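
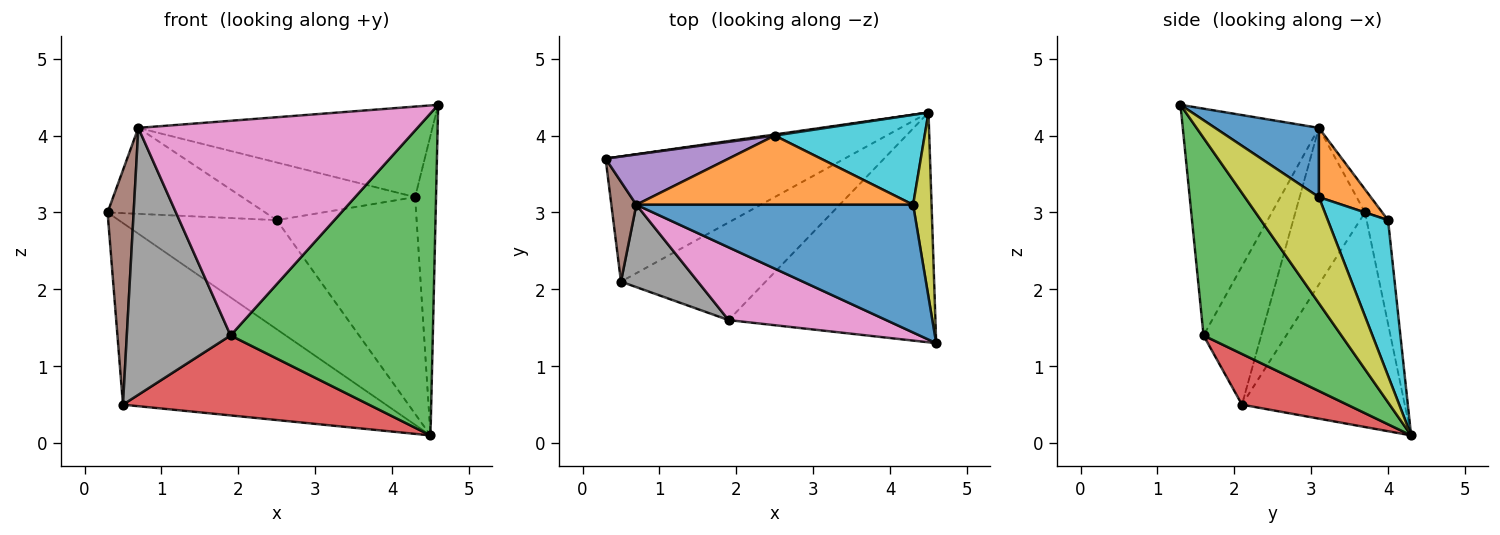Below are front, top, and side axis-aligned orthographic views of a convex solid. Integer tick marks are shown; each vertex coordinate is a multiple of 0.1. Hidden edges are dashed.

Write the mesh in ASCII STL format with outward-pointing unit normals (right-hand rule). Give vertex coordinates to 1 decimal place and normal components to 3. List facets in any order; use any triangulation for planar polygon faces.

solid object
 facet normal -0.454 0.734 -0.506
  outer loop
   vertex 0.5 2.1 0.5
   vertex 0.3 3.7 3.0
   vertex 4.5 4.3 0.1
  endloop
 endfacet
 facet normal -0.135 0.991 0.010
  outer loop
   vertex 2.5 4.0 2.9
   vertex 4.5 4.3 0.1
   vertex 0.3 3.7 3.0
  endloop
 endfacet
 facet normal 0.485 -0.712 -0.508
  outer loop
   vertex 1.9 1.6 1.4
   vertex 4.5 4.3 0.1
   vertex 4.6 1.3 4.4
  endloop
 endfacet
 facet normal 0.262 -0.611 -0.747
  outer loop
   vertex 1.9 1.6 1.4
   vertex 0.5 2.1 0.5
   vertex 4.5 4.3 0.1
  endloop
 endfacet
 facet normal -0.094 0.859 0.503
  outer loop
   vertex 0.7 3.1 4.1
   vertex 2.5 4.0 2.9
   vertex 0.3 3.7 3.0
  endloop
 endfacet
 facet normal -0.926 -0.347 0.148
  outer loop
   vertex 0.7 3.1 4.1
   vertex 0.3 3.7 3.0
   vertex 0.5 2.1 0.5
  endloop
 endfacet
 facet normal -0.419 -0.860 0.291
  outer loop
   vertex 0.7 3.1 4.1
   vertex 1.9 1.6 1.4
   vertex 4.6 1.3 4.4
  endloop
 endfacet
 facet normal -0.469 -0.844 0.260
  outer loop
   vertex 0.7 3.1 4.1
   vertex 0.5 2.1 0.5
   vertex 1.9 1.6 1.4
  endloop
 endfacet
 facet normal 0.949 0.268 0.165
  outer loop
   vertex 4.3 3.1 3.2
   vertex 4.6 1.3 4.4
   vertex 4.5 4.3 0.1
  endloop
 endfacet
 facet normal 0.370 0.858 0.356
  outer loop
   vertex 4.3 3.1 3.2
   vertex 4.5 4.3 0.1
   vertex 2.5 4.0 2.9
  endloop
 endfacet
 facet normal 0.200 0.566 0.800
  outer loop
   vertex 4.3 3.1 3.2
   vertex 0.7 3.1 4.1
   vertex 4.6 1.3 4.4
  endloop
 endfacet
 facet normal 0.189 0.629 0.754
  outer loop
   vertex 4.3 3.1 3.2
   vertex 2.5 4.0 2.9
   vertex 0.7 3.1 4.1
  endloop
 endfacet
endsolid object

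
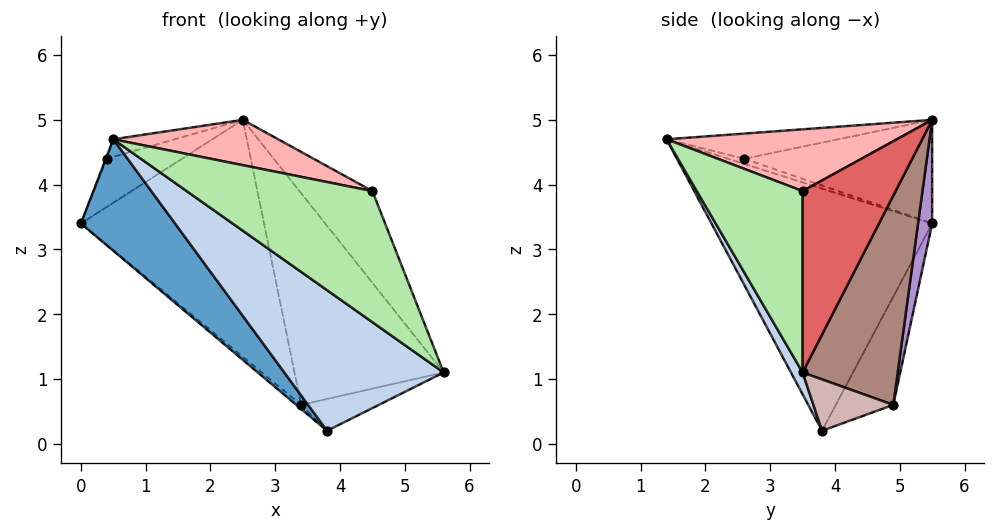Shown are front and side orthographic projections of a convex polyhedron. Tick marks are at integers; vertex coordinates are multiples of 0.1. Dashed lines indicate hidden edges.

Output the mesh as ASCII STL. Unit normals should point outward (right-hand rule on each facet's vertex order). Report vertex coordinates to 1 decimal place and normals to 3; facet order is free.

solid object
 facet normal -0.689 -0.294 -0.662
  outer loop
   vertex 3.8 3.8 0.2
   vertex 0.5 1.4 4.7
   vertex 0.0 5.5 3.4
  endloop
 endfacet
 facet normal 0.066 -0.900 -0.432
  outer loop
   vertex 3.8 3.8 0.2
   vertex 5.6 3.5 1.1
   vertex 0.5 1.4 4.7
  endloop
 endfacet
 facet normal -0.865 0.052 0.498
  outer loop
   vertex 0.4 2.6 4.4
   vertex 0.0 5.5 3.4
   vertex 0.5 1.4 4.7
  endloop
 endfacet
 facet normal -0.527 0.211 0.823
  outer loop
   vertex 0.4 2.6 4.4
   vertex 2.5 5.5 5.0
   vertex 0.0 5.5 3.4
  endloop
 endfacet
 facet normal -0.485 0.174 0.857
  outer loop
   vertex 0.4 2.6 4.4
   vertex 0.5 1.4 4.7
   vertex 2.5 5.5 5.0
  endloop
 endfacet
 facet normal 0.486 -0.853 0.191
  outer loop
   vertex 4.5 3.5 3.9
   vertex 0.5 1.4 4.7
   vertex 5.6 3.5 1.1
  endloop
 endfacet
 facet normal 0.752 0.589 0.295
  outer loop
   vertex 4.5 3.5 3.9
   vertex 5.6 3.5 1.1
   vertex 2.5 5.5 5.0
  endloop
 endfacet
 facet normal 0.298 -0.214 0.930
  outer loop
   vertex 4.5 3.5 3.9
   vertex 2.5 5.5 5.0
   vertex 0.5 1.4 4.7
  endloop
 endfacet
 facet normal 0.076 0.990 -0.119
  outer loop
   vertex 3.4 4.9 0.6
   vertex 0.0 5.5 3.4
   vertex 2.5 5.5 5.0
  endloop
 endfacet
 facet normal -0.629 0.053 -0.775
  outer loop
   vertex 3.4 4.9 0.6
   vertex 3.8 3.8 0.2
   vertex 0.0 5.5 3.4
  endloop
 endfacet
 facet normal 0.538 0.843 -0.005
  outer loop
   vertex 3.4 4.9 0.6
   vertex 2.5 5.5 5.0
   vertex 5.6 3.5 1.1
  endloop
 endfacet
 facet normal 0.459 0.446 -0.768
  outer loop
   vertex 3.4 4.9 0.6
   vertex 5.6 3.5 1.1
   vertex 3.8 3.8 0.2
  endloop
 endfacet
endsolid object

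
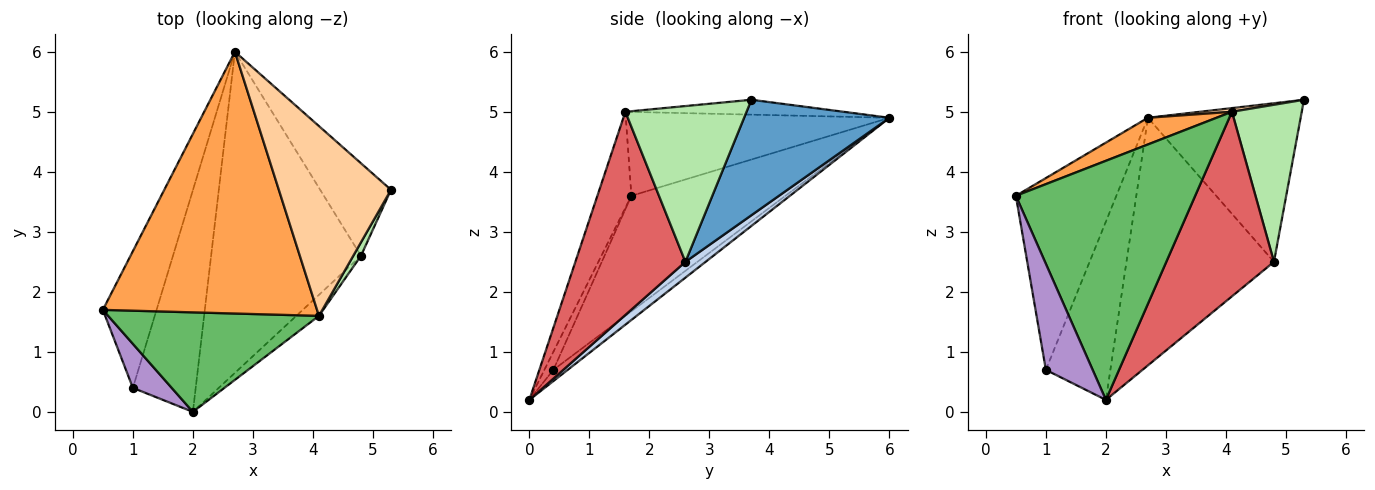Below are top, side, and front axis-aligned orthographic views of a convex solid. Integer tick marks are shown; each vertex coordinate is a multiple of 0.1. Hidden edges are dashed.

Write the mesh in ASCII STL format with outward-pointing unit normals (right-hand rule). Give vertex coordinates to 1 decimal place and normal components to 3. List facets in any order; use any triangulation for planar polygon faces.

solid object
 facet normal 0.635 0.667 -0.389
  outer loop
   vertex 4.8 2.6 2.5
   vertex 2.7 6.0 4.9
   vertex 5.3 3.7 5.2
  endloop
 endfacet
 facet normal 0.083 0.608 -0.789
  outer loop
   vertex 4.8 2.6 2.5
   vertex 2.0 0.0 0.2
   vertex 2.7 6.0 4.9
  endloop
 endfacet
 facet normal -0.363 -0.094 0.927
  outer loop
   vertex 4.1 1.6 5.0
   vertex 2.7 6.0 4.9
   vertex 0.5 1.7 3.6
  endloop
 endfacet
 facet normal -0.131 -0.019 0.991
  outer loop
   vertex 4.1 1.6 5.0
   vertex 5.3 3.7 5.2
   vertex 2.7 6.0 4.9
  endloop
 endfacet
 facet normal -0.172 -0.909 0.379
  outer loop
   vertex 4.1 1.6 5.0
   vertex 0.5 1.7 3.6
   vertex 2.0 0.0 0.2
  endloop
 endfacet
 facet normal 0.866 -0.499 0.043
  outer loop
   vertex 4.1 1.6 5.0
   vertex 4.8 2.6 2.5
   vertex 5.3 3.7 5.2
  endloop
 endfacet
 facet normal 0.713 -0.697 -0.079
  outer loop
   vertex 4.1 1.6 5.0
   vertex 2.0 0.0 0.2
   vertex 4.8 2.6 2.5
  endloop
 endfacet
 facet normal -0.781 0.509 -0.363
  outer loop
   vertex 1.0 0.4 0.7
   vertex 0.5 1.7 3.6
   vertex 2.7 6.0 4.9
  endloop
 endfacet
 facet normal -0.175 -0.909 0.377
  outer loop
   vertex 1.0 0.4 0.7
   vertex 2.0 0.0 0.2
   vertex 0.5 1.7 3.6
  endloop
 endfacet
 facet normal -0.138 0.621 -0.772
  outer loop
   vertex 1.0 0.4 0.7
   vertex 2.7 6.0 4.9
   vertex 2.0 0.0 0.2
  endloop
 endfacet
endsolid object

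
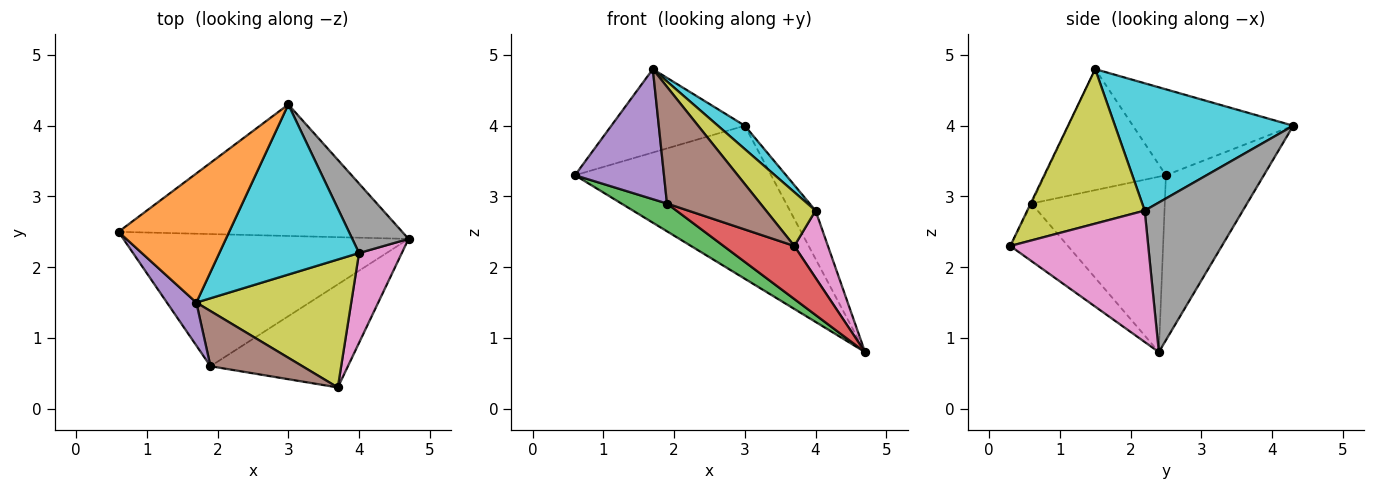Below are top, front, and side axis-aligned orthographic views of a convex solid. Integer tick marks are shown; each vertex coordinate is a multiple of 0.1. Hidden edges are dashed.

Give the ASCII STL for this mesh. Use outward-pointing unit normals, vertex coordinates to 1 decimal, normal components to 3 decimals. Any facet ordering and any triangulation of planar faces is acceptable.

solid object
 facet normal -0.354 0.709 -0.609
  outer loop
   vertex 3.0 4.3 4.0
   vertex 4.7 2.4 0.8
   vertex 0.6 2.5 3.3
  endloop
 endfacet
 facet normal -0.546 0.455 0.704
  outer loop
   vertex 1.7 1.5 4.8
   vertex 3.0 4.3 4.0
   vertex 0.6 2.5 3.3
  endloop
 endfacet
 facet normal -0.516 -0.176 -0.839
  outer loop
   vertex 1.9 0.6 2.9
   vertex 0.6 2.5 3.3
   vertex 4.7 2.4 0.8
  endloop
 endfacet
 facet normal -0.349 -0.429 -0.833
  outer loop
   vertex 1.9 0.6 2.9
   vertex 4.7 2.4 0.8
   vertex 3.7 0.3 2.3
  endloop
 endfacet
 facet normal -0.791 -0.581 0.192
  outer loop
   vertex 1.9 0.6 2.9
   vertex 1.7 1.5 4.8
   vertex 0.6 2.5 3.3
  endloop
 endfacet
 facet normal -0.008 -0.904 0.427
  outer loop
   vertex 1.9 0.6 2.9
   vertex 3.7 0.3 2.3
   vertex 1.7 1.5 4.8
  endloop
 endfacet
 facet normal 0.926 -0.226 0.302
  outer loop
   vertex 4.0 2.2 2.8
   vertex 3.7 0.3 2.3
   vertex 4.7 2.4 0.8
  endloop
 endfacet
 facet normal 0.909 0.238 0.342
  outer loop
   vertex 4.0 2.2 2.8
   vertex 4.7 2.4 0.8
   vertex 3.0 4.3 4.0
  endloop
 endfacet
 facet normal 0.677 -0.285 0.679
  outer loop
   vertex 4.0 2.2 2.8
   vertex 1.7 1.5 4.8
   vertex 3.7 0.3 2.3
  endloop
 endfacet
 facet normal 0.670 -0.101 0.735
  outer loop
   vertex 4.0 2.2 2.8
   vertex 3.0 4.3 4.0
   vertex 1.7 1.5 4.8
  endloop
 endfacet
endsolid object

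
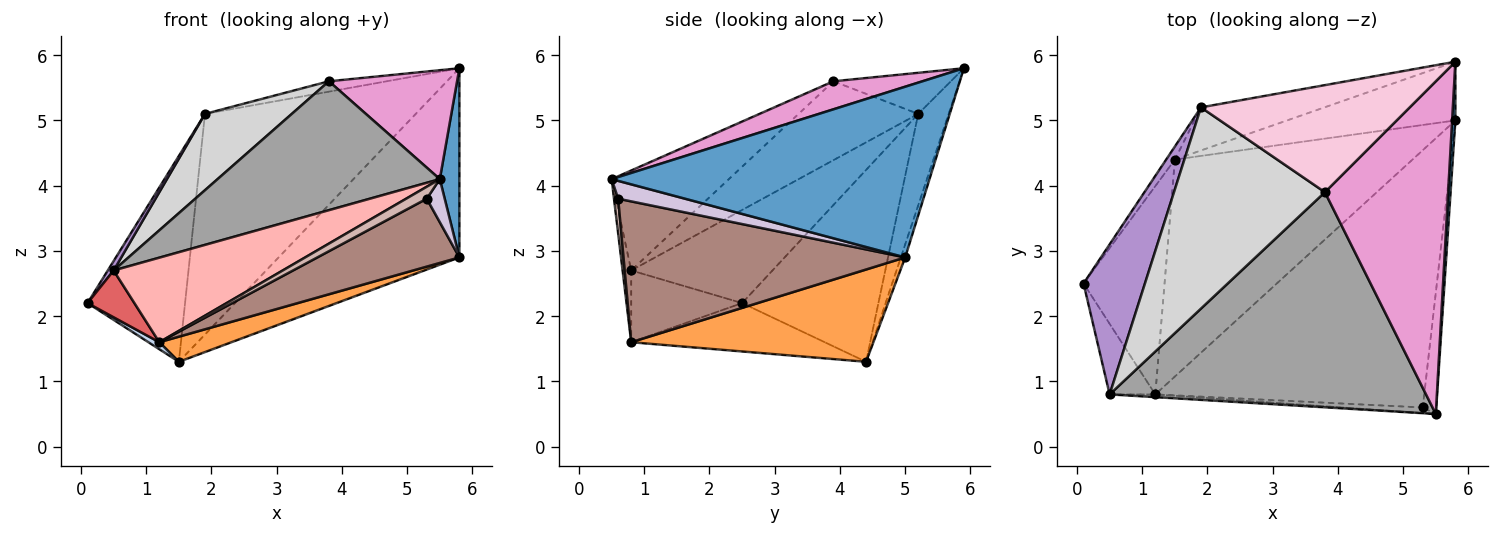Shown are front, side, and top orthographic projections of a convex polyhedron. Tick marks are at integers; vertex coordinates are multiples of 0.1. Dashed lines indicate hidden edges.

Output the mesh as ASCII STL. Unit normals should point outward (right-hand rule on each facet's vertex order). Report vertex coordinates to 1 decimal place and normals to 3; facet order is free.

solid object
 facet normal 0.998 -0.061 0.019
  outer loop
   vertex 5.8 5.9 5.8
   vertex 5.5 0.5 4.1
   vertex 5.8 5.0 2.9
  endloop
 endfacet
 facet normal -0.513 -0.029 -0.858
  outer loop
   vertex 1.5 4.4 1.3
   vertex 1.2 0.8 1.6
   vertex 0.1 2.5 2.2
  endloop
 endfacet
 facet normal 0.360 -0.107 -0.927
  outer loop
   vertex 1.5 4.4 1.3
   vertex 5.8 5.0 2.9
   vertex 1.2 0.8 1.6
  endloop
 endfacet
 facet normal -0.813 0.581 -0.037
  outer loop
   vertex 1.5 4.4 1.3
   vertex 0.1 2.5 2.2
   vertex 1.9 5.2 5.1
  endloop
 endfacet
 facet normal -0.023 0.955 -0.296
  outer loop
   vertex 1.5 4.4 1.3
   vertex 5.8 5.9 5.8
   vertex 5.8 5.0 2.9
  endloop
 endfacet
 facet normal -0.140 0.972 -0.190
  outer loop
   vertex 1.5 4.4 1.3
   vertex 1.9 5.2 5.1
   vertex 5.8 5.9 5.8
  endloop
 endfacet
 facet normal -0.795 -0.336 -0.506
  outer loop
   vertex 0.5 0.8 2.7
   vertex 0.1 2.5 2.2
   vertex 1.2 0.8 1.6
  endloop
 endfacet
 facet normal -0.051 -0.998 -0.032
  outer loop
   vertex 0.5 0.8 2.7
   vertex 1.2 0.8 1.6
   vertex 5.5 0.5 4.1
  endloop
 endfacet
 facet normal -0.834 -0.035 0.550
  outer loop
   vertex 0.5 0.8 2.7
   vertex 1.9 5.2 5.1
   vertex 0.1 2.5 2.2
  endloop
 endfacet
 facet normal 0.780 -0.209 -0.590
  outer loop
   vertex 5.3 0.6 3.8
   vertex 5.8 5.0 2.9
   vertex 5.5 0.5 4.1
  endloop
 endfacet
 facet normal 0.452 -0.228 -0.863
  outer loop
   vertex 5.3 0.6 3.8
   vertex 1.2 0.8 1.6
   vertex 5.8 5.0 2.9
  endloop
 endfacet
 facet normal 0.180 -0.891 -0.417
  outer loop
   vertex 5.3 0.6 3.8
   vertex 5.5 0.5 4.1
   vertex 1.2 0.8 1.6
  endloop
 endfacet
 facet normal 0.211 -0.304 0.929
  outer loop
   vertex 3.8 3.9 5.6
   vertex 5.5 0.5 4.1
   vertex 5.8 5.9 5.8
  endloop
 endfacet
 facet normal -0.192 0.095 0.977
  outer loop
   vertex 3.8 3.9 5.6
   vertex 5.8 5.9 5.8
   vertex 1.9 5.2 5.1
  endloop
 endfacet
 facet normal -0.262 -0.496 0.828
  outer loop
   vertex 3.8 3.9 5.6
   vertex 0.5 0.8 2.7
   vertex 5.5 0.5 4.1
  endloop
 endfacet
 facet normal -0.439 -0.319 0.840
  outer loop
   vertex 3.8 3.9 5.6
   vertex 1.9 5.2 5.1
   vertex 0.5 0.8 2.7
  endloop
 endfacet
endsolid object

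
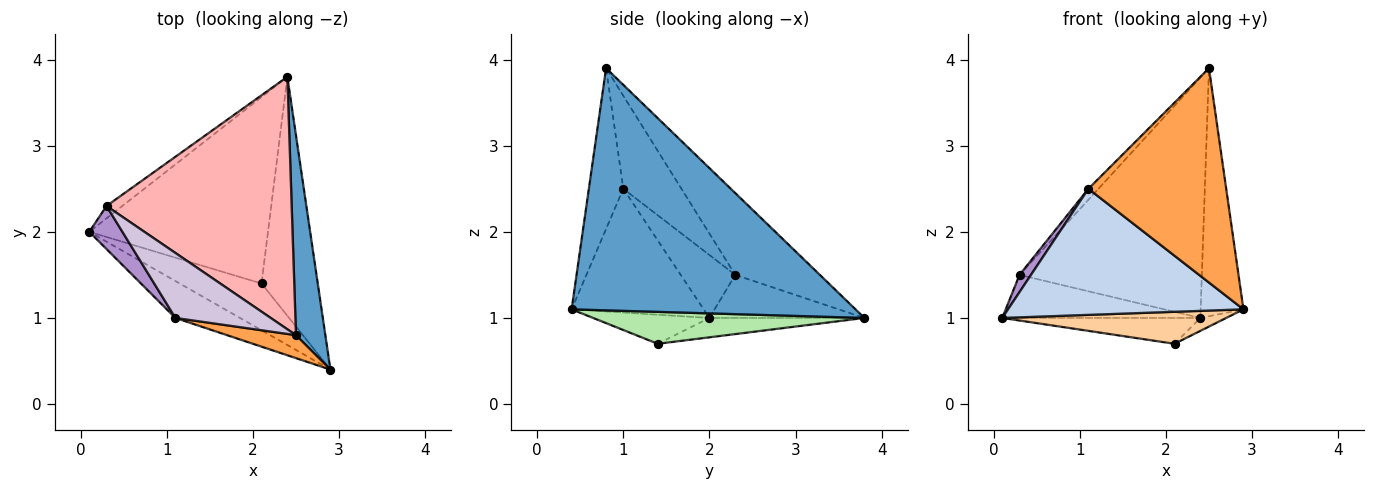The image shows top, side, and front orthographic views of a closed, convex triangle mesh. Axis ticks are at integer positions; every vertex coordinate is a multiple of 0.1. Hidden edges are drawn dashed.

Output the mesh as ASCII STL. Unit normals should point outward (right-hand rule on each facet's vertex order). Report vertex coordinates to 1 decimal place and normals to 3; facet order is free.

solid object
 facet normal 0.982 0.148 0.119
  outer loop
   vertex 2.5 0.8 3.9
   vertex 2.9 0.4 1.1
   vertex 2.4 3.8 1.0
  endloop
 endfacet
 facet normal -0.474 -0.845 -0.247
  outer loop
   vertex 1.1 1.0 2.5
   vertex 0.1 2.0 1.0
   vertex 2.9 0.4 1.1
  endloop
 endfacet
 facet normal -0.241 -0.965 0.103
  outer loop
   vertex 1.1 1.0 2.5
   vertex 2.9 0.4 1.1
   vertex 2.5 0.8 3.9
  endloop
 endfacet
 facet normal -0.281 -0.542 -0.792
  outer loop
   vertex 2.1 1.4 0.7
   vertex 2.9 0.4 1.1
   vertex 0.1 2.0 1.0
  endloop
 endfacet
 facet normal -0.107 0.136 -0.985
  outer loop
   vertex 2.1 1.4 0.7
   vertex 0.1 2.0 1.0
   vertex 2.4 3.8 1.0
  endloop
 endfacet
 facet normal 0.493 0.047 -0.869
  outer loop
   vertex 2.1 1.4 0.7
   vertex 2.4 3.8 1.0
   vertex 2.9 0.4 1.1
  endloop
 endfacet
 facet normal -0.601 0.768 -0.220
  outer loop
   vertex 0.3 2.3 1.5
   vertex 2.4 3.8 1.0
   vertex 0.1 2.0 1.0
  endloop
 endfacet
 facet normal -0.305 0.657 0.690
  outer loop
   vertex 0.3 2.3 1.5
   vertex 2.5 0.8 3.9
   vertex 2.4 3.8 1.0
  endloop
 endfacet
 facet normal -0.870 -0.183 0.458
  outer loop
   vertex 0.3 2.3 1.5
   vertex 0.1 2.0 1.0
   vertex 1.1 1.0 2.5
  endloop
 endfacet
 facet normal -0.693 0.120 0.711
  outer loop
   vertex 0.3 2.3 1.5
   vertex 1.1 1.0 2.5
   vertex 2.5 0.8 3.9
  endloop
 endfacet
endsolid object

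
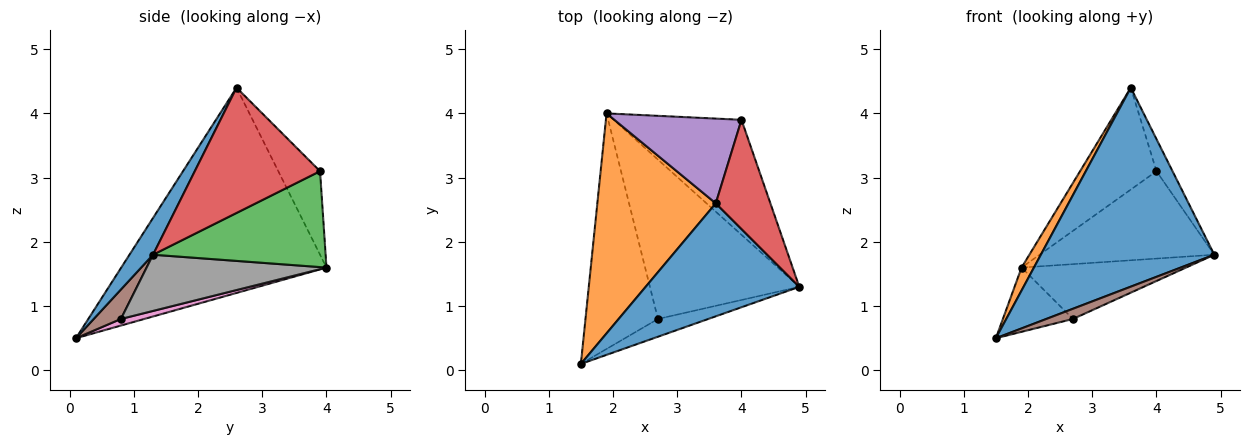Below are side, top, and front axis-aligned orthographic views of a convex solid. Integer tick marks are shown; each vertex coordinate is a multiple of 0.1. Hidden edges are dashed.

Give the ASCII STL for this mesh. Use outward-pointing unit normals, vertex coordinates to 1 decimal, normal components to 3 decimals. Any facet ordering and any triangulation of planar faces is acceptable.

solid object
 facet normal 0.117 -0.864 0.490
  outer loop
   vertex 3.6 2.6 4.4
   vertex 1.5 0.1 0.5
   vertex 4.9 1.3 1.8
  endloop
 endfacet
 facet normal -0.865 -0.052 0.499
  outer loop
   vertex 3.6 2.6 4.4
   vertex 1.9 4.0 1.6
   vertex 1.5 0.1 0.5
  endloop
 endfacet
 facet normal 0.513 0.519 -0.684
  outer loop
   vertex 4.0 3.9 3.1
   vertex 4.9 1.3 1.8
   vertex 1.9 4.0 1.6
  endloop
 endfacet
 facet normal 0.910 0.117 0.397
  outer loop
   vertex 4.0 3.9 3.1
   vertex 3.6 2.6 4.4
   vertex 4.9 1.3 1.8
  endloop
 endfacet
 facet normal -0.387 0.709 0.590
  outer loop
   vertex 4.0 3.9 3.1
   vertex 1.9 4.0 1.6
   vertex 3.6 2.6 4.4
  endloop
 endfacet
 facet normal 0.452 -0.444 -0.773
  outer loop
   vertex 2.7 0.8 0.8
   vertex 4.9 1.3 1.8
   vertex 1.5 0.1 0.5
  endloop
 endfacet
 facet normal 0.087 0.262 -0.961
  outer loop
   vertex 2.7 0.8 0.8
   vertex 1.5 0.1 0.5
   vertex 1.9 4.0 1.6
  endloop
 endfacet
 facet normal 0.335 0.307 -0.891
  outer loop
   vertex 2.7 0.8 0.8
   vertex 1.9 4.0 1.6
   vertex 4.9 1.3 1.8
  endloop
 endfacet
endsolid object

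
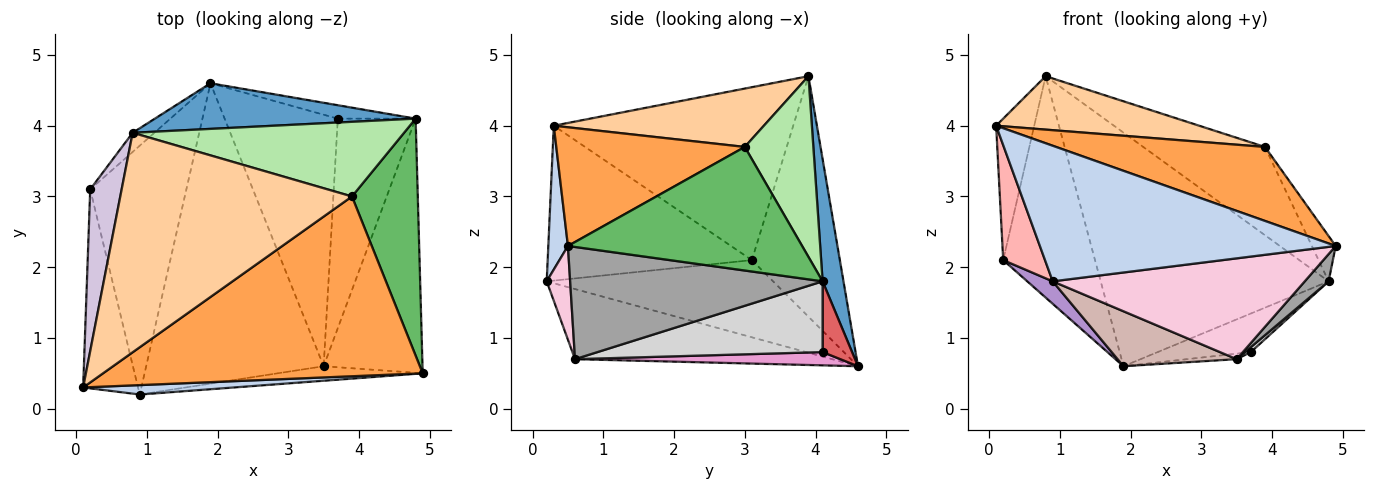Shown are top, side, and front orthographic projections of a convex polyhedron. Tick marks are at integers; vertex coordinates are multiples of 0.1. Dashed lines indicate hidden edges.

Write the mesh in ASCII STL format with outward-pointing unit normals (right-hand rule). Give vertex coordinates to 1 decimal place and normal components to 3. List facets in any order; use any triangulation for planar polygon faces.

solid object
 facet normal 0.090 0.978 0.191
  outer loop
   vertex 4.8 4.1 1.8
   vertex 1.9 4.6 0.6
   vertex 0.8 3.9 4.7
  endloop
 endfacet
 facet normal 0.066 -0.995 0.069
  outer loop
   vertex 0.9 0.2 1.8
   vertex 4.9 0.5 2.3
   vertex 0.1 0.3 4.0
  endloop
 endfacet
 facet normal 0.325 -0.360 0.875
  outer loop
   vertex 3.9 3.0 3.7
   vertex 0.1 0.3 4.0
   vertex 4.9 0.5 2.3
  endloop
 endfacet
 facet normal 0.238 -0.230 0.944
  outer loop
   vertex 3.9 3.0 3.7
   vertex 0.8 3.9 4.7
   vertex 0.1 0.3 4.0
  endloop
 endfacet
 facet normal 0.879 0.089 0.468
  outer loop
   vertex 3.9 3.0 3.7
   vertex 4.9 0.5 2.3
   vertex 4.8 4.1 1.8
  endloop
 endfacet
 facet normal 0.395 0.701 0.593
  outer loop
   vertex 3.9 3.0 3.7
   vertex 4.8 4.1 1.8
   vertex 0.8 3.9 4.7
  endloop
 endfacet
 facet normal 0.286 0.905 -0.315
  outer loop
   vertex 3.7 4.1 0.8
   vertex 1.9 4.6 0.6
   vertex 4.8 4.1 1.8
  endloop
 endfacet
 facet normal -0.926 -0.189 -0.328
  outer loop
   vertex 0.2 3.1 2.1
   vertex 0.9 0.2 1.8
   vertex 0.1 0.3 4.0
  endloop
 endfacet
 facet normal -0.624 -0.070 -0.778
  outer loop
   vertex 0.2 3.1 2.1
   vertex 1.9 4.6 0.6
   vertex 0.9 0.2 1.8
  endloop
 endfacet
 facet normal -0.972 0.155 0.177
  outer loop
   vertex 0.2 3.1 2.1
   vertex 0.1 0.3 4.0
   vertex 0.8 3.9 4.7
  endloop
 endfacet
 facet normal -0.691 0.720 -0.062
  outer loop
   vertex 0.2 3.1 2.1
   vertex 0.8 3.9 4.7
   vertex 1.9 4.6 0.6
  endloop
 endfacet
 facet normal -0.362 -0.168 -0.917
  outer loop
   vertex 3.5 0.6 0.7
   vertex 0.9 0.2 1.8
   vertex 1.9 4.6 0.6
  endloop
 endfacet
 facet normal 0.116 0.022 -0.993
  outer loop
   vertex 3.5 0.6 0.7
   vertex 1.9 4.6 0.6
   vertex 3.7 4.1 0.8
  endloop
 endfacet
 facet normal 0.092 -0.986 -0.142
  outer loop
   vertex 3.5 0.6 0.7
   vertex 4.9 0.5 2.3
   vertex 0.9 0.2 1.8
  endloop
 endfacet
 facet normal 0.748 -0.071 -0.659
  outer loop
   vertex 3.5 0.6 0.7
   vertex 4.8 4.1 1.8
   vertex 4.9 0.5 2.3
  endloop
 endfacet
 facet normal 0.673 -0.017 -0.740
  outer loop
   vertex 3.5 0.6 0.7
   vertex 3.7 4.1 0.8
   vertex 4.8 4.1 1.8
  endloop
 endfacet
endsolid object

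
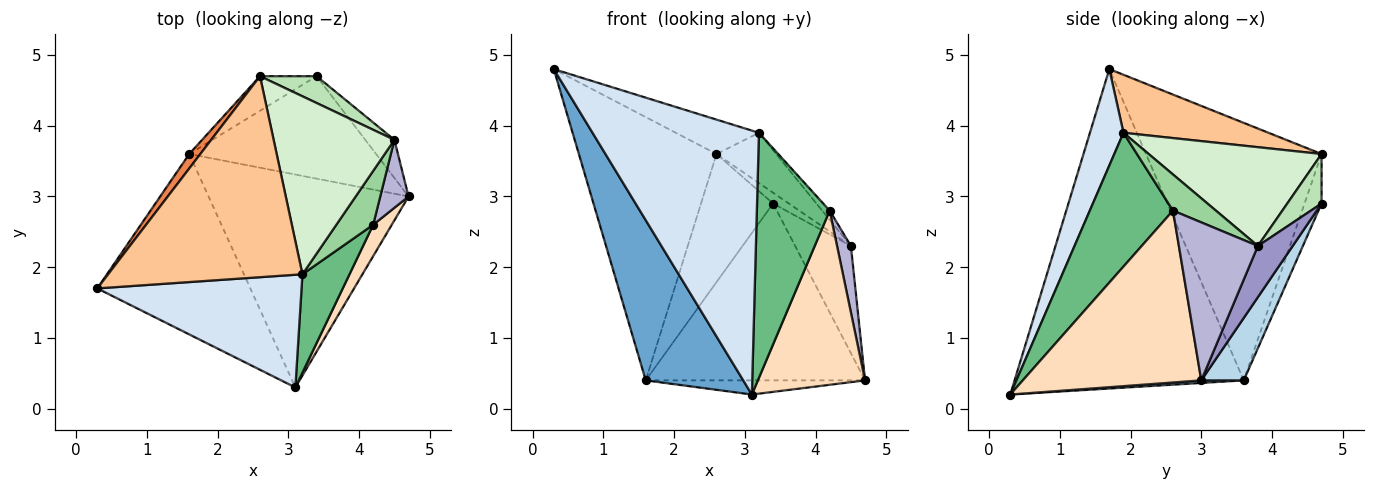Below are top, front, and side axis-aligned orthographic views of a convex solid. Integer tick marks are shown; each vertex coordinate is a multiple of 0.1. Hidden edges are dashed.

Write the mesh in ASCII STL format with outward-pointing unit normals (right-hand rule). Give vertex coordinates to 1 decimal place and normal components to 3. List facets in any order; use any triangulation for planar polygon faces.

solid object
 facet normal -0.842 -0.358 -0.403
  outer loop
   vertex 1.6 3.6 0.4
   vertex 3.1 0.3 0.2
   vertex 0.3 1.7 4.8
  endloop
 endfacet
 facet normal 0.013 0.066 -0.998
  outer loop
   vertex 1.6 3.6 0.4
   vertex 4.7 3.0 0.4
   vertex 3.1 0.3 0.2
  endloop
 endfacet
 facet normal 0.165 0.853 -0.494
  outer loop
   vertex 1.6 3.6 0.4
   vertex 3.4 4.7 2.9
   vertex 4.7 3.0 0.4
  endloop
 endfacet
 facet normal 0.182 -0.904 0.386
  outer loop
   vertex 3.2 1.9 3.9
   vertex 0.3 1.7 4.8
   vertex 3.1 0.3 0.2
  endloop
 endfacet
 facet normal -0.787 0.617 0.034
  outer loop
   vertex 2.6 4.7 3.6
   vertex 1.6 3.6 0.4
   vertex 0.3 1.7 4.8
  endloop
 endfacet
 facet normal -0.222 0.941 -0.254
  outer loop
   vertex 2.6 4.7 3.6
   vertex 3.4 4.7 2.9
   vertex 1.6 3.6 0.4
  endloop
 endfacet
 facet normal 0.282 0.162 0.946
  outer loop
   vertex 2.6 4.7 3.6
   vertex 0.3 1.7 4.8
   vertex 3.2 1.9 3.9
  endloop
 endfacet
 facet normal 0.854 -0.513 0.092
  outer loop
   vertex 4.2 2.6 2.8
   vertex 3.1 0.3 0.2
   vertex 4.7 3.0 0.4
  endloop
 endfacet
 facet normal 0.727 -0.637 0.256
  outer loop
   vertex 4.2 2.6 2.8
   vertex 3.2 1.9 3.9
   vertex 3.1 0.3 0.2
  endloop
 endfacet
 facet normal 0.695 0.122 0.709
  outer loop
   vertex 4.5 3.8 2.3
   vertex 3.2 1.9 3.9
   vertex 4.2 2.6 2.8
  endloop
 endfacet
 facet normal 0.630 0.290 0.720
  outer loop
   vertex 4.5 3.8 2.3
   vertex 3.4 4.7 2.9
   vertex 2.6 4.7 3.6
  endloop
 endfacet
 facet normal 0.619 0.214 0.756
  outer loop
   vertex 4.5 3.8 2.3
   vertex 2.6 4.7 3.6
   vertex 3.2 1.9 3.9
  endloop
 endfacet
 facet normal 0.507 0.812 -0.289
  outer loop
   vertex 4.5 3.8 2.3
   vertex 4.7 3.0 0.4
   vertex 3.4 4.7 2.9
  endloop
 endfacet
 facet normal 0.970 -0.170 0.174
  outer loop
   vertex 4.5 3.8 2.3
   vertex 4.2 2.6 2.8
   vertex 4.7 3.0 0.4
  endloop
 endfacet
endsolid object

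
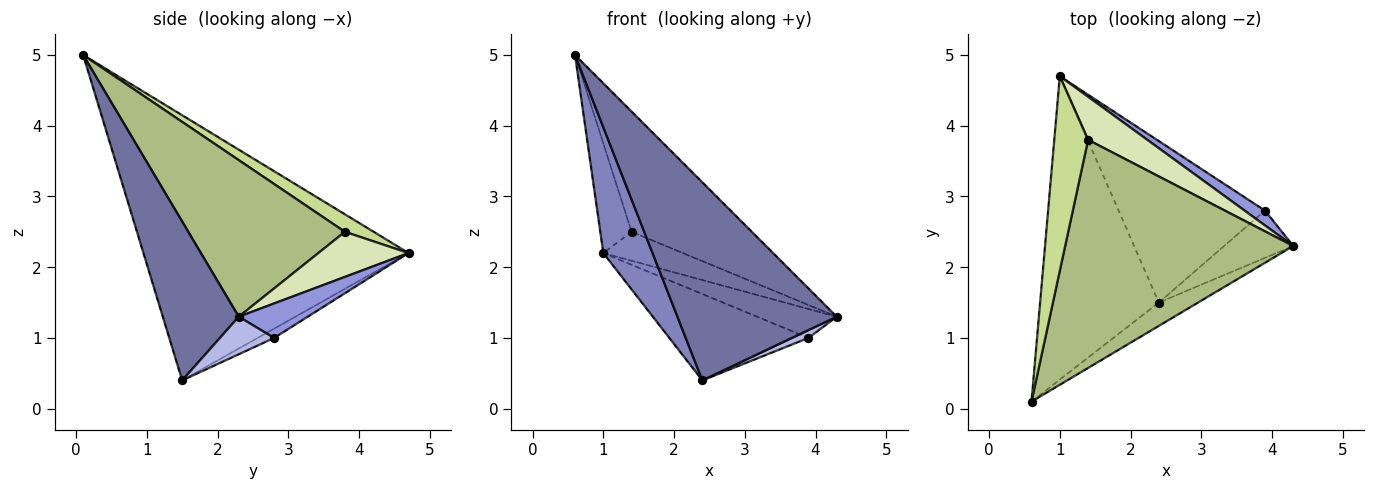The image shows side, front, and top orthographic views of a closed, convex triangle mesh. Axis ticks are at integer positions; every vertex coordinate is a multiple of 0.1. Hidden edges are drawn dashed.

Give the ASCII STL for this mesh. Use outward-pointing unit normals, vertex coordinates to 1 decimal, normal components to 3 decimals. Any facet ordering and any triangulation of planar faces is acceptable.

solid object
 facet normal 0.428 -0.898 -0.106
  outer loop
   vertex 2.4 1.5 0.4
   vertex 4.3 2.3 1.3
   vertex 0.6 0.1 5.0
  endloop
 endfacet
 facet normal -0.900 -0.167 -0.403
  outer loop
   vertex 2.4 1.5 0.4
   vertex 0.6 0.1 5.0
   vertex 1.0 4.7 2.2
  endloop
 endfacet
 facet normal 0.611 0.705 0.360
  outer loop
   vertex 3.9 2.8 1.0
   vertex 1.0 4.7 2.2
   vertex 4.3 2.3 1.3
  endloop
 endfacet
 facet normal 0.472 -0.144 -0.870
  outer loop
   vertex 3.9 2.8 1.0
   vertex 4.3 2.3 1.3
   vertex 2.4 1.5 0.4
  endloop
 endfacet
 facet normal -0.056 0.471 -0.880
  outer loop
   vertex 3.9 2.8 1.0
   vertex 2.4 1.5 0.4
   vertex 1.0 4.7 2.2
  endloop
 endfacet
 facet normal 0.519 0.399 0.756
  outer loop
   vertex 1.4 3.8 2.5
   vertex 0.6 0.1 5.0
   vertex 4.3 2.3 1.3
  endloop
 endfacet
 facet normal 0.411 0.448 0.794
  outer loop
   vertex 1.4 3.8 2.5
   vertex 1.0 4.7 2.2
   vertex 0.6 0.1 5.0
  endloop
 endfacet
 facet normal 0.534 0.471 0.702
  outer loop
   vertex 1.4 3.8 2.5
   vertex 4.3 2.3 1.3
   vertex 1.0 4.7 2.2
  endloop
 endfacet
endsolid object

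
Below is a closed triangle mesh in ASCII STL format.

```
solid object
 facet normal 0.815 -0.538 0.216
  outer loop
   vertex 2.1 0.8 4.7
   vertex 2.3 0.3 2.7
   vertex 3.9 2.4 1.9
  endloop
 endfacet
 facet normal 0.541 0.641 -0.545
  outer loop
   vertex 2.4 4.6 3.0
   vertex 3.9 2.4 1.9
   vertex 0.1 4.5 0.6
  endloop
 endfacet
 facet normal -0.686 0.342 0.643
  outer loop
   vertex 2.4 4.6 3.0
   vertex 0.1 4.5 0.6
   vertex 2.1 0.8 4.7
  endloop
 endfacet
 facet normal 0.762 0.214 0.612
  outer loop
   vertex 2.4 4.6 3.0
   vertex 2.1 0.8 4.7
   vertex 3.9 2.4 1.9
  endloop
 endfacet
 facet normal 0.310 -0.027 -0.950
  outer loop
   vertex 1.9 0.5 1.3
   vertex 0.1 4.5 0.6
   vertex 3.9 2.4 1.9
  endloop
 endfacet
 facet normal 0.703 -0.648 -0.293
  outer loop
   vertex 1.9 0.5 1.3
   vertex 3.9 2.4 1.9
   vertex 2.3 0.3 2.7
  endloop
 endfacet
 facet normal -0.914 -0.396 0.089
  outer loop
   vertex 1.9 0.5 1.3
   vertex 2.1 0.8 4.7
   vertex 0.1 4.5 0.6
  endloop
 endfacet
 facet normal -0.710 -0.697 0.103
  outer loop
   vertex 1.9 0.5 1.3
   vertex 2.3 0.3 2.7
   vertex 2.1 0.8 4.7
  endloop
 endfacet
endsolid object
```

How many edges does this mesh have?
12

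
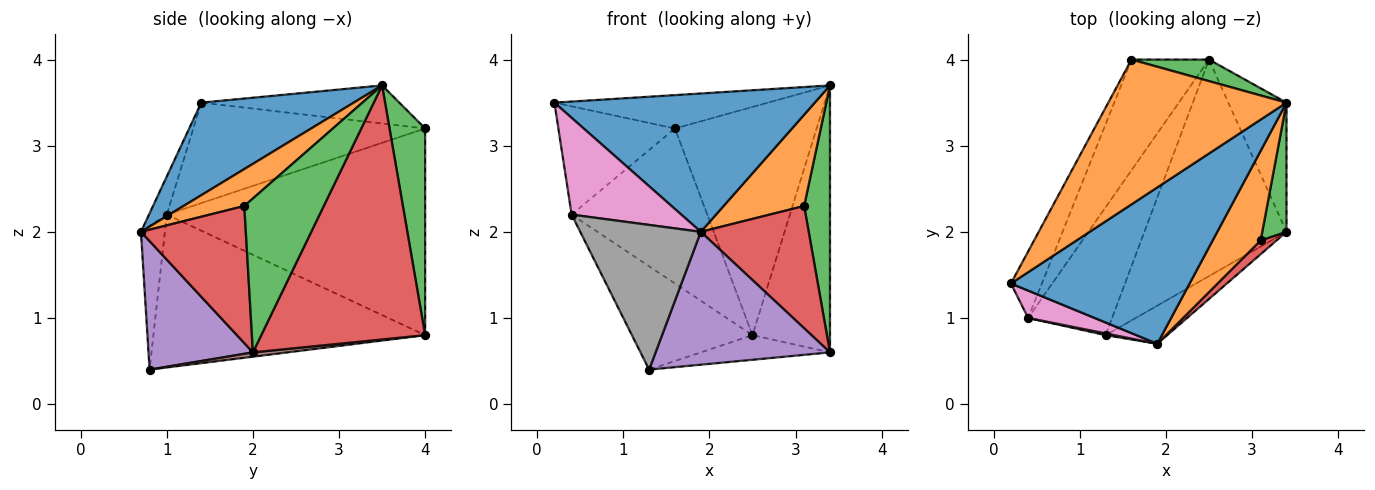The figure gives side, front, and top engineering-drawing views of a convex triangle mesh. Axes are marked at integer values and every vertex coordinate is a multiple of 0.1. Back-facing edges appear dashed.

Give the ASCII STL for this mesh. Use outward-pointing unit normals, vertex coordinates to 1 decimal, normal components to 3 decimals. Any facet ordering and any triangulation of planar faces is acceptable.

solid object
 facet normal 0.362 -0.618 0.698
  outer loop
   vertex 1.9 0.7 2.0
   vertex 3.4 3.5 3.7
   vertex 0.2 1.4 3.5
  endloop
 endfacet
 facet normal -0.204 0.220 0.954
  outer loop
   vertex 1.6 4.0 3.2
   vertex 0.2 1.4 3.5
   vertex 3.4 3.5 3.7
  endloop
 endfacet
 facet normal 0.243 0.966 0.091
  outer loop
   vertex 1.6 4.0 3.2
   vertex 3.4 3.5 3.7
   vertex 2.5 4.0 0.8
  endloop
 endfacet
 facet normal 0.885 0.419 -0.203
  outer loop
   vertex 3.4 2.0 0.6
   vertex 2.5 4.0 0.8
   vertex 3.4 3.5 3.7
  endloop
 endfacet
 facet normal 0.499 -0.833 -0.239
  outer loop
   vertex 3.4 2.0 0.6
   vertex 1.9 0.7 2.0
   vertex 1.3 0.8 0.4
  endloop
 endfacet
 facet normal 0.030 0.113 -0.993
  outer loop
   vertex 3.4 2.0 0.6
   vertex 1.3 0.8 0.4
   vertex 2.5 4.0 0.8
  endloop
 endfacet
 facet normal -0.154 -0.951 0.269
  outer loop
   vertex 0.4 1.0 2.2
   vertex 1.9 0.7 2.0
   vertex 0.2 1.4 3.5
  endloop
 endfacet
 facet normal -0.195 -0.981 0.012
  outer loop
   vertex 0.4 1.0 2.2
   vertex 1.3 0.8 0.4
   vertex 1.9 0.7 2.0
  endloop
 endfacet
 facet normal -0.817 0.362 -0.449
  outer loop
   vertex 0.4 1.0 2.2
   vertex 2.5 4.0 0.8
   vertex 1.3 0.8 0.4
  endloop
 endfacet
 facet normal -0.861 0.433 -0.266
  outer loop
   vertex 0.4 1.0 2.2
   vertex 0.2 1.4 3.5
   vertex 1.6 4.0 3.2
  endloop
 endfacet
 facet normal -0.840 0.441 -0.315
  outer loop
   vertex 0.4 1.0 2.2
   vertex 1.6 4.0 3.2
   vertex 2.5 4.0 0.8
  endloop
 endfacet
 facet normal 0.474 -0.628 0.617
  outer loop
   vertex 3.1 1.9 2.3
   vertex 3.4 3.5 3.7
   vertex 1.9 0.7 2.0
  endloop
 endfacet
 facet normal 0.941 -0.306 0.148
  outer loop
   vertex 3.1 1.9 2.3
   vertex 3.4 2.0 0.6
   vertex 3.4 3.5 3.7
  endloop
 endfacet
 facet normal 0.695 -0.715 0.081
  outer loop
   vertex 3.1 1.9 2.3
   vertex 1.9 0.7 2.0
   vertex 3.4 2.0 0.6
  endloop
 endfacet
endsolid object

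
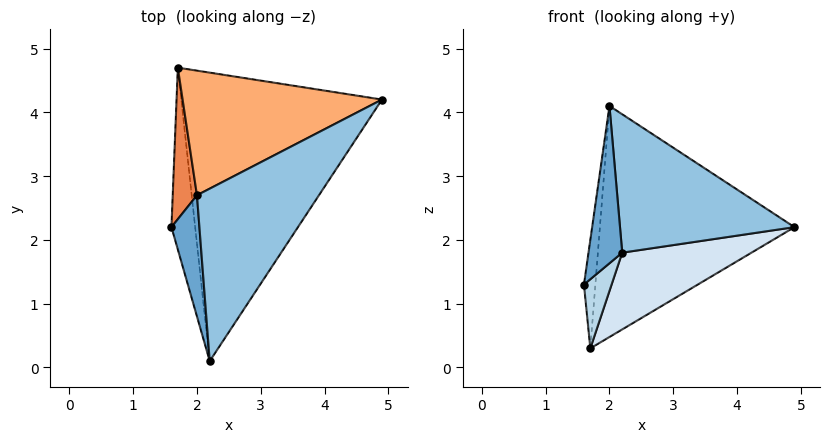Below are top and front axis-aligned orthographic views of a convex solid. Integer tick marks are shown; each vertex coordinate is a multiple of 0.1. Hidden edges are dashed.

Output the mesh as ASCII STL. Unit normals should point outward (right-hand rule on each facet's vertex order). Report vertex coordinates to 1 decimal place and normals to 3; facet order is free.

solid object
 facet normal -0.957 -0.231 0.178
  outer loop
   vertex 2.0 2.7 4.1
   vertex 1.6 2.2 1.3
   vertex 2.2 0.1 1.8
  endloop
 endfacet
 facet normal 0.641 -0.480 0.599
  outer loop
   vertex 2.0 2.7 4.1
   vertex 2.2 0.1 1.8
   vertex 4.9 4.2 2.2
  endloop
 endfacet
 facet normal -0.421 -0.322 -0.848
  outer loop
   vertex 1.7 4.7 0.3
   vertex 2.2 0.1 1.8
   vertex 1.6 2.2 1.3
  endloop
 endfacet
 facet normal 0.471 -0.227 -0.853
  outer loop
   vertex 1.7 4.7 0.3
   vertex 4.9 4.2 2.2
   vertex 2.2 0.1 1.8
  endloop
 endfacet
 facet normal -0.988 0.090 0.125
  outer loop
   vertex 1.7 4.7 0.3
   vertex 1.6 2.2 1.3
   vertex 2.0 2.7 4.1
  endloop
 endfacet
 facet normal -0.143 0.871 0.470
  outer loop
   vertex 1.7 4.7 0.3
   vertex 2.0 2.7 4.1
   vertex 4.9 4.2 2.2
  endloop
 endfacet
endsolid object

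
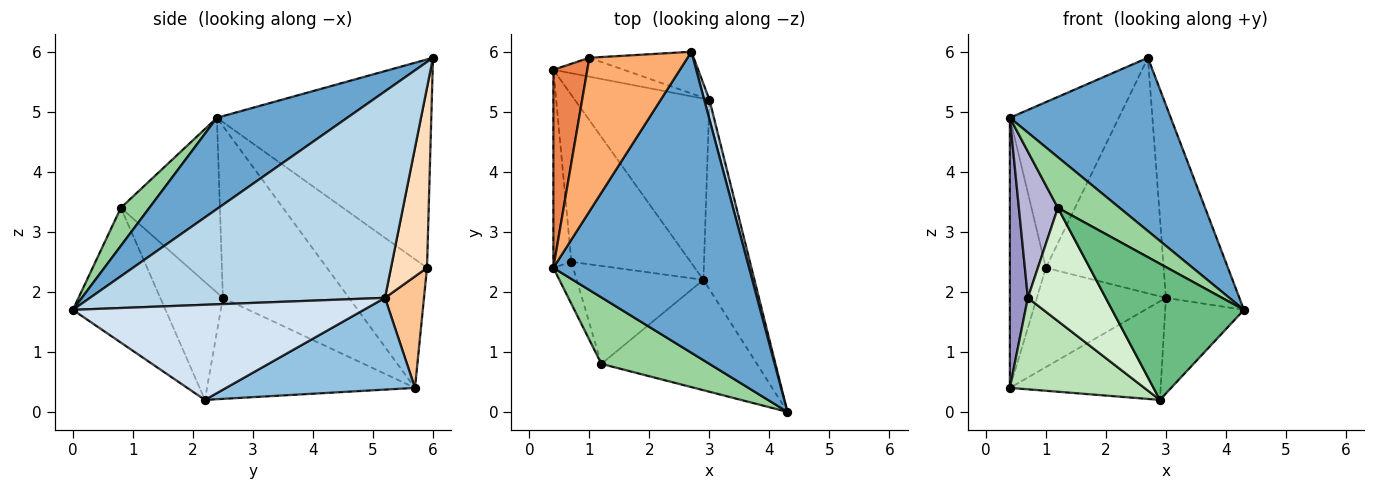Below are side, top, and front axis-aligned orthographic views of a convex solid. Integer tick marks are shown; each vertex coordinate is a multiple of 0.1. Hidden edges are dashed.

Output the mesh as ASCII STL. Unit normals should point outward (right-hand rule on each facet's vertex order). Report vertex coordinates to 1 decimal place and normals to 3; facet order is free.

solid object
 facet normal 0.375 -0.463 0.804
  outer loop
   vertex 0.4 2.4 4.9
   vertex 4.3 0.0 1.7
   vertex 2.7 6.0 5.9
  endloop
 endfacet
 facet normal 0.514 0.410 -0.754
  outer loop
   vertex 3.0 5.2 1.9
   vertex 2.9 2.2 0.2
   vertex 0.4 5.7 0.4
  endloop
 endfacet
 facet normal 0.970 0.242 0.024
  outer loop
   vertex 3.0 5.2 1.9
   vertex 2.7 6.0 5.9
   vertex 4.3 0.0 1.7
  endloop
 endfacet
 facet normal 0.857 0.232 -0.460
  outer loop
   vertex 3.0 5.2 1.9
   vertex 4.3 0.0 1.7
   vertex 2.9 2.2 0.2
  endloop
 endfacet
 facet normal -0.913 0.329 0.241
  outer loop
   vertex 1.0 5.9 2.4
   vertex 0.4 5.7 0.4
   vertex 0.4 2.4 4.9
  endloop
 endfacet
 facet normal -0.822 0.418 0.387
  outer loop
   vertex 1.0 5.9 2.4
   vertex 0.4 2.4 4.9
   vertex 2.7 6.0 5.9
  endloop
 endfacet
 facet normal 0.285 0.942 -0.180
  outer loop
   vertex 1.0 5.9 2.4
   vertex 3.0 5.2 1.9
   vertex 0.4 5.7 0.4
  endloop
 endfacet
 facet normal 0.288 0.943 -0.167
  outer loop
   vertex 1.0 5.9 2.4
   vertex 2.7 6.0 5.9
   vertex 3.0 5.2 1.9
  endloop
 endfacet
 facet normal -0.479 -0.682 -0.553
  outer loop
   vertex 1.2 0.8 3.4
   vertex 2.9 2.2 0.2
   vertex 4.3 0.0 1.7
  endloop
 endfacet
 facet normal 0.270 -0.583 0.766
  outer loop
   vertex 1.2 0.8 3.4
   vertex 4.3 0.0 1.7
   vertex 0.4 2.4 4.9
  endloop
 endfacet
 facet normal -0.596 -0.386 -0.704
  outer loop
   vertex 0.7 2.5 1.9
   vertex 0.4 5.7 0.4
   vertex 2.9 2.2 0.2
  endloop
 endfacet
 facet normal -0.520 -0.646 -0.559
  outer loop
   vertex 0.7 2.5 1.9
   vertex 2.9 2.2 0.2
   vertex 1.2 0.8 3.4
  endloop
 endfacet
 facet normal -0.985 -0.141 -0.103
  outer loop
   vertex 0.7 2.5 1.9
   vertex 0.4 2.4 4.9
   vertex 0.4 5.7 0.4
  endloop
 endfacet
 facet normal -0.925 -0.365 -0.105
  outer loop
   vertex 0.7 2.5 1.9
   vertex 1.2 0.8 3.4
   vertex 0.4 2.4 4.9
  endloop
 endfacet
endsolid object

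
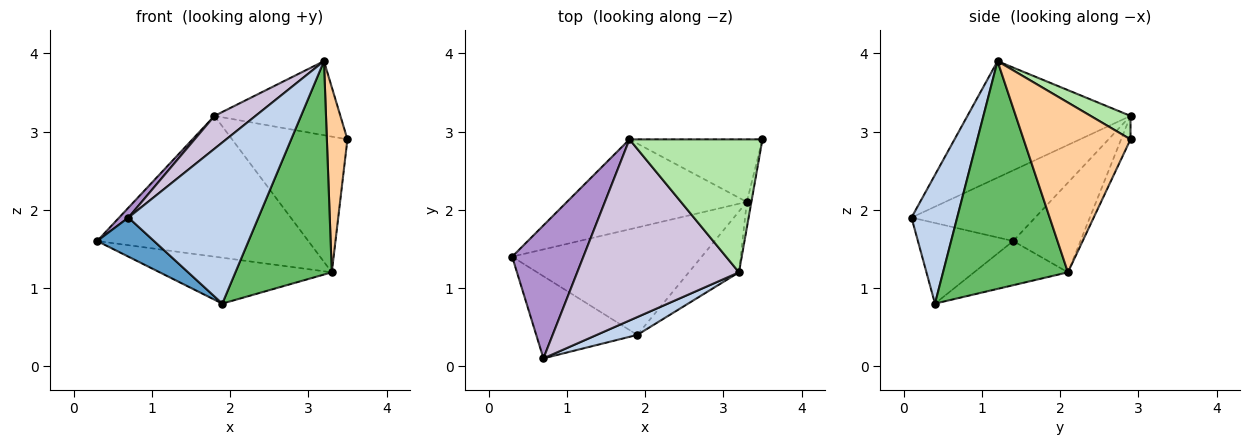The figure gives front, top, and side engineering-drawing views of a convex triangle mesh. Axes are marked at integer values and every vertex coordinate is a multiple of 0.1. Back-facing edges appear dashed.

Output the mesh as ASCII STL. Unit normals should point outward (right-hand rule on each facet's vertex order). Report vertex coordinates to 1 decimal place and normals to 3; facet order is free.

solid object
 facet normal -0.584 -0.349 -0.733
  outer loop
   vertex 0.7 0.1 1.9
   vertex 0.3 1.4 1.6
   vertex 1.9 0.4 0.8
  endloop
 endfacet
 facet normal 0.330 -0.938 0.104
  outer loop
   vertex 0.7 0.1 1.9
   vertex 1.9 0.4 0.8
   vertex 3.2 1.2 3.9
  endloop
 endfacet
 facet normal -0.210 0.384 -0.899
  outer loop
   vertex 3.3 2.1 1.2
   vertex 1.9 0.4 0.8
   vertex 0.3 1.4 1.6
  endloop
 endfacet
 facet normal 0.982 -0.189 -0.027
  outer loop
   vertex 3.3 2.1 1.2
   vertex 3.5 2.9 2.9
   vertex 3.2 1.2 3.9
  endloop
 endfacet
 facet normal 0.780 -0.602 -0.172
  outer loop
   vertex 3.3 2.1 1.2
   vertex 3.2 1.2 3.9
   vertex 1.9 0.4 0.8
  endloop
 endfacet
 facet normal 0.152 0.481 0.863
  outer loop
   vertex 1.8 2.9 3.2
   vertex 3.2 1.2 3.9
   vertex 3.5 2.9 2.9
  endloop
 endfacet
 facet normal -0.259 0.814 -0.520
  outer loop
   vertex 1.8 2.9 3.2
   vertex 3.3 2.1 1.2
   vertex 0.3 1.4 1.6
  endloop
 endfacet
 facet normal -0.074 0.906 -0.418
  outer loop
   vertex 1.8 2.9 3.2
   vertex 3.5 2.9 2.9
   vertex 3.3 2.1 1.2
  endloop
 endfacet
 facet normal -0.703 -0.053 0.709
  outer loop
   vertex 1.8 2.9 3.2
   vertex 0.3 1.4 1.6
   vertex 0.7 0.1 1.9
  endloop
 endfacet
 facet normal -0.578 -0.146 0.803
  outer loop
   vertex 1.8 2.9 3.2
   vertex 0.7 0.1 1.9
   vertex 3.2 1.2 3.9
  endloop
 endfacet
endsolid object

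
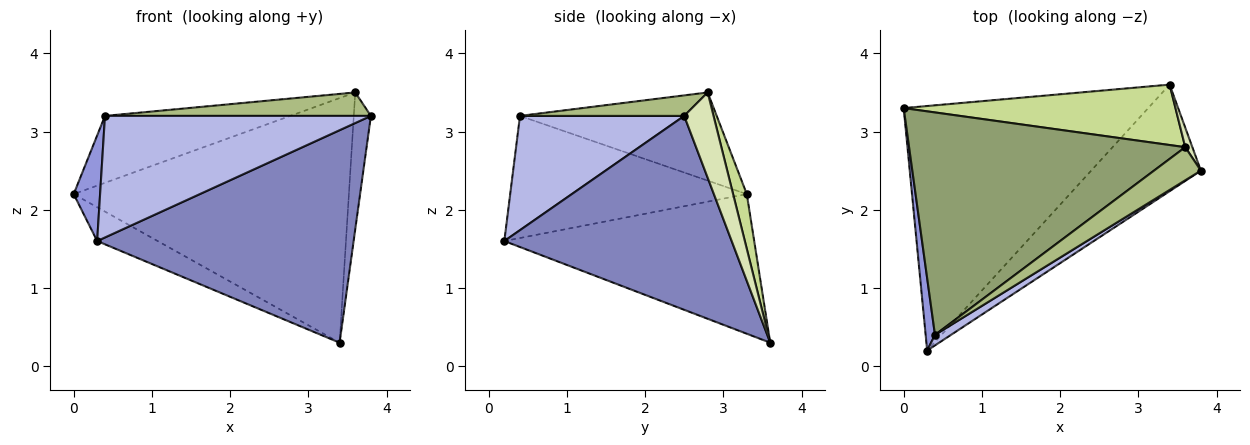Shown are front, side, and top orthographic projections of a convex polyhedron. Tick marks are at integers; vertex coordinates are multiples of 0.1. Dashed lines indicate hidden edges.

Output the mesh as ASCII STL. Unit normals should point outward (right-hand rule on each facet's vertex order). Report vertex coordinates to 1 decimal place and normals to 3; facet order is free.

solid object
 facet normal -0.492 0.119 -0.862
  outer loop
   vertex 3.4 3.6 0.3
   vertex 0.3 0.2 1.6
   vertex 0.0 3.3 2.2
  endloop
 endfacet
 facet normal 0.621 -0.701 -0.351
  outer loop
   vertex 3.4 3.6 0.3
   vertex 3.8 2.5 3.2
   vertex 0.3 0.2 1.6
  endloop
 endfacet
 facet normal -0.991 -0.111 0.076
  outer loop
   vertex 0.4 0.4 3.2
   vertex 0.0 3.3 2.2
   vertex 0.3 0.2 1.6
  endloop
 endfacet
 facet normal 0.524 -0.849 0.073
  outer loop
   vertex 0.4 0.4 3.2
   vertex 0.3 0.2 1.6
   vertex 3.8 2.5 3.2
  endloop
 endfacet
 facet normal -0.292 0.275 0.916
  outer loop
   vertex 3.6 2.8 3.5
   vertex 0.0 3.3 2.2
   vertex 0.4 0.4 3.2
  endloop
 endfacet
 facet normal 0.336 -0.544 0.769
  outer loop
   vertex 3.6 2.8 3.5
   vertex 0.4 0.4 3.2
   vertex 3.8 2.5 3.2
  endloop
 endfacet
 facet normal 0.048 0.970 0.239
  outer loop
   vertex 3.6 2.8 3.5
   vertex 3.4 3.6 0.3
   vertex 0.0 3.3 2.2
  endloop
 endfacet
 facet normal 0.862 0.503 0.072
  outer loop
   vertex 3.6 2.8 3.5
   vertex 3.8 2.5 3.2
   vertex 3.4 3.6 0.3
  endloop
 endfacet
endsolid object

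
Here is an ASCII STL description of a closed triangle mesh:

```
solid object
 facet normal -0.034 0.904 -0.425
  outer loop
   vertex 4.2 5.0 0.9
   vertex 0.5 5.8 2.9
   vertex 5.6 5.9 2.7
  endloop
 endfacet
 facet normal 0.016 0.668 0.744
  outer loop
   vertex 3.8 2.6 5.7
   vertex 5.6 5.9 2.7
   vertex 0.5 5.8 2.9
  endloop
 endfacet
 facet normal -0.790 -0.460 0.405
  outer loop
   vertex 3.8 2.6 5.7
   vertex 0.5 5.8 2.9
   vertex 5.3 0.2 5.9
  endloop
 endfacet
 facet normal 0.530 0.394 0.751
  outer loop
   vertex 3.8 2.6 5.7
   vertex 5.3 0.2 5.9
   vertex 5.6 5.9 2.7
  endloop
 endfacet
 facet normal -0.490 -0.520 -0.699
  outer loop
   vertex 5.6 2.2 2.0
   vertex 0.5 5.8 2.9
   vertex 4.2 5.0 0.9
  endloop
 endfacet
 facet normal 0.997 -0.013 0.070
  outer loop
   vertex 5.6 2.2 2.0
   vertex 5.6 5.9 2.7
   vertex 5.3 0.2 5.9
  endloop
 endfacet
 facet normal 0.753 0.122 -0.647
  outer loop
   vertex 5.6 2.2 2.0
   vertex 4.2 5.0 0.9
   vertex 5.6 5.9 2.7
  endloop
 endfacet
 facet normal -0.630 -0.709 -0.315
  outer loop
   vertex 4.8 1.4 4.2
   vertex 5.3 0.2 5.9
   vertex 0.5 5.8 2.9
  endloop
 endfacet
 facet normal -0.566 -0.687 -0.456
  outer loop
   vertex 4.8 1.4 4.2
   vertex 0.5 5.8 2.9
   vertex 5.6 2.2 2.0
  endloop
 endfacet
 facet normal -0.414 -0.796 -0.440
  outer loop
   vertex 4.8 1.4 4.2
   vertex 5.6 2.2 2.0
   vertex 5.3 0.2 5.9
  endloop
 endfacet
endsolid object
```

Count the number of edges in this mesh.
15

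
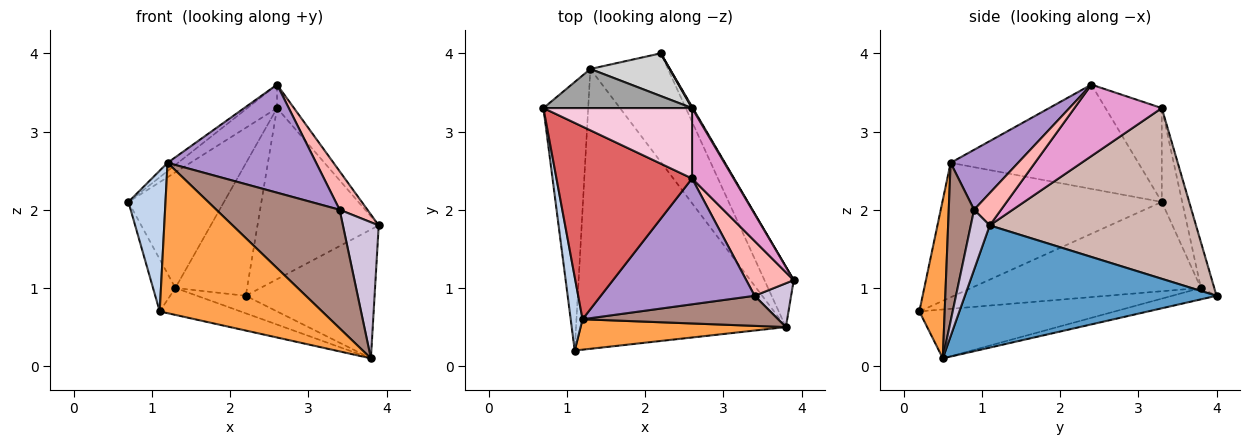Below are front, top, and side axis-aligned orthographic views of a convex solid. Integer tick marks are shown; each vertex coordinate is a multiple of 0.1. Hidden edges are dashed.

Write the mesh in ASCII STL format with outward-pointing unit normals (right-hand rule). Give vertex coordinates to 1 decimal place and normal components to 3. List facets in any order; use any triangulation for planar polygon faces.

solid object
 facet normal 0.871 0.446 -0.208
  outer loop
   vertex 3.8 0.5 0.1
   vertex 2.2 4.0 0.9
   vertex 3.9 1.1 1.8
  endloop
 endfacet
 facet normal -0.982 -0.166 0.087
  outer loop
   vertex 1.2 0.6 2.6
   vertex 0.7 3.3 2.1
   vertex 1.1 0.2 0.7
  endloop
 endfacet
 facet normal 0.151 -0.969 0.196
  outer loop
   vertex 1.2 0.6 2.6
   vertex 1.1 0.2 0.7
   vertex 3.8 0.5 0.1
  endloop
 endfacet
 facet normal -0.891 0.087 -0.446
  outer loop
   vertex 1.3 3.8 1.0
   vertex 1.1 0.2 0.7
   vertex 0.7 3.3 2.1
  endloop
 endfacet
 facet normal -0.226 0.093 -0.970
  outer loop
   vertex 1.3 3.8 1.0
   vertex 3.8 0.5 0.1
   vertex 1.1 0.2 0.7
  endloop
 endfacet
 facet normal -0.144 0.158 -0.977
  outer loop
   vertex 1.3 3.8 1.0
   vertex 2.2 4.0 0.9
   vertex 3.8 0.5 0.1
  endloop
 endfacet
 facet normal -0.609 0.034 0.792
  outer loop
   vertex 2.6 2.4 3.6
   vertex 0.7 3.3 2.1
   vertex 1.2 0.6 2.6
  endloop
 endfacet
 facet normal 0.487 -0.503 0.715
  outer loop
   vertex 3.4 0.9 2.0
   vertex 3.9 1.1 1.8
   vertex 2.6 2.4 3.6
  endloop
 endfacet
 facet normal 0.284 -0.625 0.728
  outer loop
   vertex 3.4 0.9 2.0
   vertex 2.6 2.4 3.6
   vertex 1.2 0.6 2.6
  endloop
 endfacet
 facet normal 0.450 -0.850 0.274
  outer loop
   vertex 3.4 0.9 2.0
   vertex 3.8 0.5 0.1
   vertex 3.9 1.1 1.8
  endloop
 endfacet
 facet normal 0.195 -0.951 0.241
  outer loop
   vertex 3.4 0.9 2.0
   vertex 1.2 0.6 2.6
   vertex 3.8 0.5 0.1
  endloop
 endfacet
 facet normal 0.862 0.507 0.004
  outer loop
   vertex 2.6 3.3 3.3
   vertex 3.9 1.1 1.8
   vertex 2.2 4.0 0.9
  endloop
 endfacet
 facet normal 0.852 0.165 0.496
  outer loop
   vertex 2.6 3.3 3.3
   vertex 2.6 2.4 3.6
   vertex 3.9 1.1 1.8
  endloop
 endfacet
 facet normal -0.514 0.271 0.814
  outer loop
   vertex 2.6 3.3 3.3
   vertex 0.7 3.3 2.1
   vertex 2.6 2.4 3.6
  endloop
 endfacet
 facet normal -0.198 0.929 0.314
  outer loop
   vertex 2.6 3.3 3.3
   vertex 1.3 3.8 1.0
   vertex 0.7 3.3 2.1
  endloop
 endfacet
 facet normal -0.175 0.937 0.302
  outer loop
   vertex 2.6 3.3 3.3
   vertex 2.2 4.0 0.9
   vertex 1.3 3.8 1.0
  endloop
 endfacet
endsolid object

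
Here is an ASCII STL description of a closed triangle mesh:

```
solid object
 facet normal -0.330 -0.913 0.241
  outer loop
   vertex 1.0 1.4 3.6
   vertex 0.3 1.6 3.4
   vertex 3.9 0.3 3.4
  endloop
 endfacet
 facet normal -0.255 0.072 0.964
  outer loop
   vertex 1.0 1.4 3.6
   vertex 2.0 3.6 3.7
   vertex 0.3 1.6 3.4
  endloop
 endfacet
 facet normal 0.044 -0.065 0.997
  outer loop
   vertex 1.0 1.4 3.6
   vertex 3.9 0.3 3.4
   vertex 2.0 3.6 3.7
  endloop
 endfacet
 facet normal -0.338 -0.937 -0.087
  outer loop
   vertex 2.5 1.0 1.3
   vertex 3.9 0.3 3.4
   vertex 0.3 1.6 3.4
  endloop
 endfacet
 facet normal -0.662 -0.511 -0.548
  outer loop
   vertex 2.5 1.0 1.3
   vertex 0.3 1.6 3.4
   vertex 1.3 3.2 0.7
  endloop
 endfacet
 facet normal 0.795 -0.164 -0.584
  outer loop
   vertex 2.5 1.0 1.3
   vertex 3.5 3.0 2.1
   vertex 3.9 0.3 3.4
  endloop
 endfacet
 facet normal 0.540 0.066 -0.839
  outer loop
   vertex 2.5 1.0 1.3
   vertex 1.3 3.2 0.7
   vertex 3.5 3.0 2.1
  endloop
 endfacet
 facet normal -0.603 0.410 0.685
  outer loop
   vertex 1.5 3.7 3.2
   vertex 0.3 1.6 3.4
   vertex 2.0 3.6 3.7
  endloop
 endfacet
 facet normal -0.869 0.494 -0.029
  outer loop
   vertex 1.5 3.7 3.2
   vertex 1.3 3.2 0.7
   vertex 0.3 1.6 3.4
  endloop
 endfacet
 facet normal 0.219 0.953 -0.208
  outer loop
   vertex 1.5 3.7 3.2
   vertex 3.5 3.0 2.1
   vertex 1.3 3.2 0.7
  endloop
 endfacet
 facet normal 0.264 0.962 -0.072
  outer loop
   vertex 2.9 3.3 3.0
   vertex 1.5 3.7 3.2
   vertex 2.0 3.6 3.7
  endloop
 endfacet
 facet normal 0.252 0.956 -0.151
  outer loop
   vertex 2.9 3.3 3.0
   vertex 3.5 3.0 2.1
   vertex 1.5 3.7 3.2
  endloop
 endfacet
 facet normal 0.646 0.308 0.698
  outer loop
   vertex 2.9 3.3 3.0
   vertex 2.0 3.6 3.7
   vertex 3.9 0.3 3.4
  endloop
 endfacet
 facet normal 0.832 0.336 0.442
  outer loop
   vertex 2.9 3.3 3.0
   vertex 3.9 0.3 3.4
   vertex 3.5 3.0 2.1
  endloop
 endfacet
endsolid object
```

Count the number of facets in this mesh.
14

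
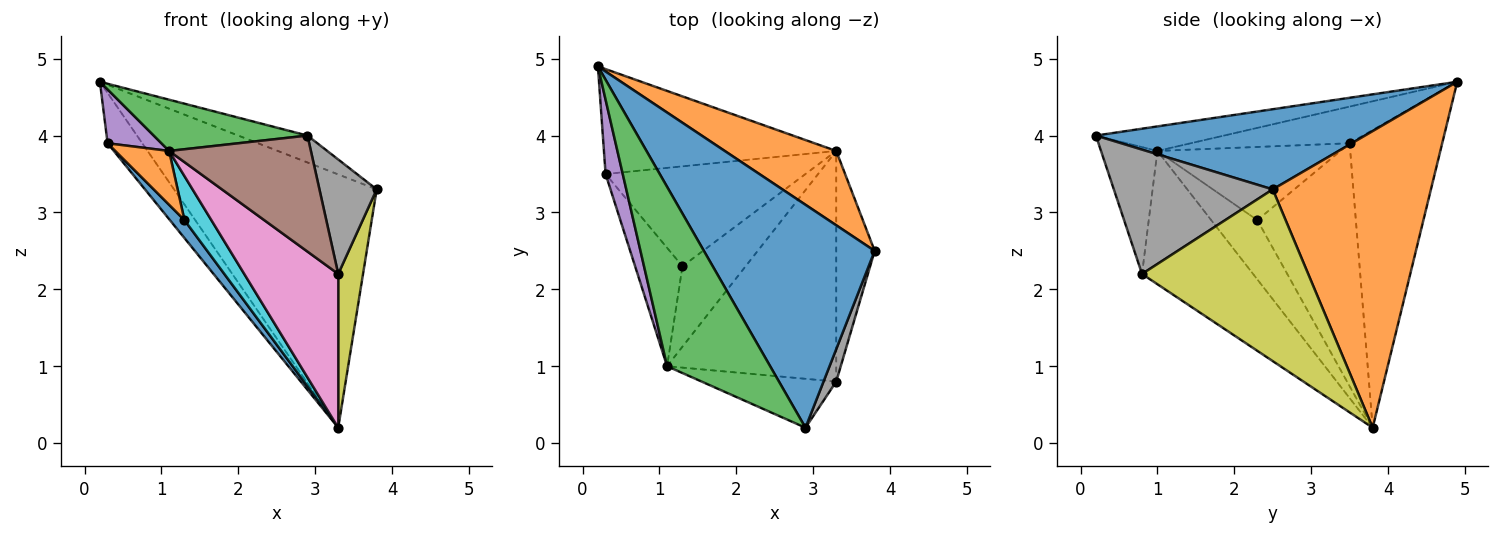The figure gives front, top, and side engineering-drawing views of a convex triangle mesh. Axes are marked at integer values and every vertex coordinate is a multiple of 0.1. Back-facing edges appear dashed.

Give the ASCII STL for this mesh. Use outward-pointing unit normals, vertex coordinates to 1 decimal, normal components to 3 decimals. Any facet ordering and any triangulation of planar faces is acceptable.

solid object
 facet normal 0.422 0.109 0.900
  outer loop
   vertex 2.9 0.2 4.0
   vertex 3.8 2.5 3.3
   vertex 0.2 4.9 4.7
  endloop
 endfacet
 facet normal 0.600 0.768 0.225
  outer loop
   vertex 3.3 3.8 0.2
   vertex 0.2 4.9 4.7
   vertex 3.8 2.5 3.3
  endloop
 endfacet
 facet normal -0.223 -0.268 0.937
  outer loop
   vertex 1.1 1.0 3.8
   vertex 2.9 0.2 4.0
   vertex 0.2 4.9 4.7
  endloop
 endfacet
 facet normal -0.756 0.283 -0.590
  outer loop
   vertex 0.3 3.5 3.9
   vertex 0.2 4.9 4.7
   vertex 3.3 3.8 0.2
  endloop
 endfacet
 facet normal -0.866 -0.293 0.405
  outer loop
   vertex 0.3 3.5 3.9
   vertex 1.1 1.0 3.8
   vertex 0.2 4.9 4.7
  endloop
 endfacet
 facet normal -0.344 -0.865 -0.365
  outer loop
   vertex 3.3 0.8 2.2
   vertex 2.9 0.2 4.0
   vertex 1.1 1.0 3.8
  endloop
 endfacet
 facet normal -0.548 -0.464 -0.696
  outer loop
   vertex 3.3 0.8 2.2
   vertex 1.1 1.0 3.8
   vertex 3.3 3.8 0.2
  endloop
 endfacet
 facet normal 0.937 -0.337 0.096
  outer loop
   vertex 3.3 0.8 2.2
   vertex 3.8 2.5 3.3
   vertex 2.9 0.2 4.0
  endloop
 endfacet
 facet normal 0.966 -0.144 -0.216
  outer loop
   vertex 3.3 0.8 2.2
   vertex 3.3 3.8 0.2
   vertex 3.8 2.5 3.3
  endloop
 endfacet
 facet normal -0.636 -0.371 -0.677
  outer loop
   vertex 1.3 2.3 2.9
   vertex 3.3 3.8 0.2
   vertex 1.1 1.0 3.8
  endloop
 endfacet
 facet normal -0.767 -0.113 -0.631
  outer loop
   vertex 1.3 2.3 2.9
   vertex 0.3 3.5 3.9
   vertex 3.3 3.8 0.2
  endloop
 endfacet
 facet normal -0.815 -0.240 -0.527
  outer loop
   vertex 1.3 2.3 2.9
   vertex 1.1 1.0 3.8
   vertex 0.3 3.5 3.9
  endloop
 endfacet
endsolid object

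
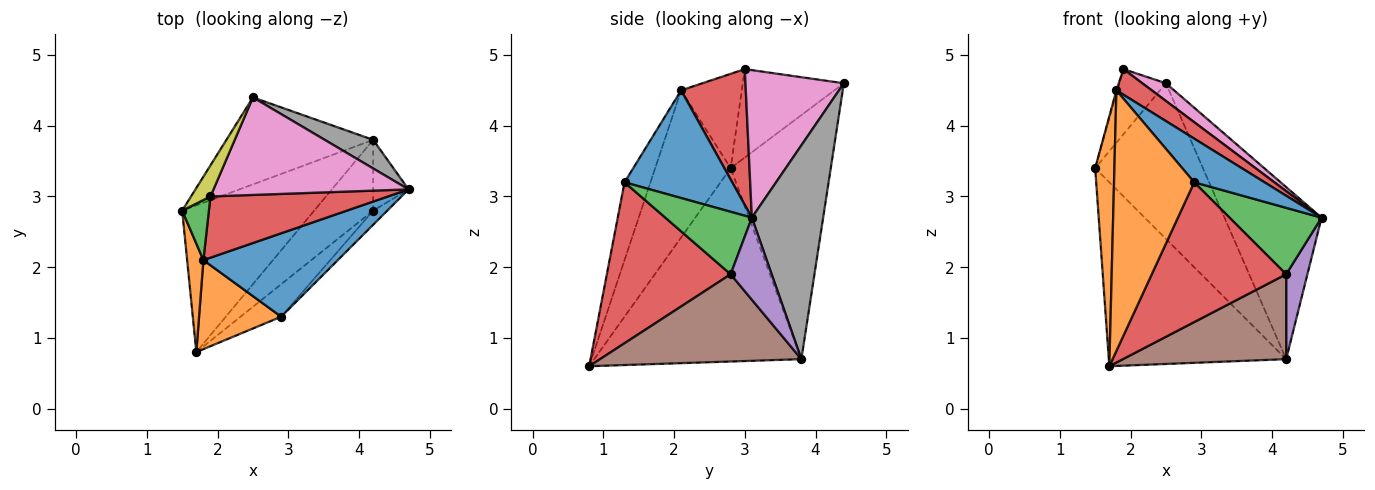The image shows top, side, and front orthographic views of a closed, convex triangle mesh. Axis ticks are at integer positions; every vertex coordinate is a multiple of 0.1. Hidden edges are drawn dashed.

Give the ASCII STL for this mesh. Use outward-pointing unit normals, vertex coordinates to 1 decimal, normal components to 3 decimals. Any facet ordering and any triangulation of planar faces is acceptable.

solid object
 facet normal -0.674 0.577 -0.461
  outer loop
   vertex 4.2 3.8 0.7
   vertex 1.7 0.8 0.6
   vertex 1.5 2.8 3.4
  endloop
 endfacet
 facet normal -0.964 -0.246 0.107
  outer loop
   vertex 1.8 2.1 4.5
   vertex 1.5 2.8 3.4
   vertex 1.7 0.8 0.6
  endloop
 endfacet
 facet normal -0.962 0.016 0.273
  outer loop
   vertex 1.8 2.1 4.5
   vertex 1.9 3.0 4.8
   vertex 1.5 2.8 3.4
  endloop
 endfacet
 facet normal 0.577 -0.315 0.754
  outer loop
   vertex 1.8 2.1 4.5
   vertex 4.7 3.1 2.7
   vertex 1.9 3.0 4.8
  endloop
 endfacet
 facet normal 0.830 -0.429 -0.358
  outer loop
   vertex 4.2 2.8 1.9
   vertex 4.2 3.8 0.7
   vertex 4.7 3.1 2.7
  endloop
 endfacet
 facet normal 0.688 -0.558 -0.465
  outer loop
   vertex 4.2 2.8 1.9
   vertex 1.7 0.8 0.6
   vertex 4.2 3.8 0.7
  endloop
 endfacet
 facet normal 0.597 -0.143 0.789
  outer loop
   vertex 2.5 4.4 4.6
   vertex 1.9 3.0 4.8
   vertex 4.7 3.1 2.7
  endloop
 endfacet
 facet normal 0.587 0.799 0.133
  outer loop
   vertex 2.5 4.4 4.6
   vertex 4.7 3.1 2.7
   vertex 4.2 3.8 0.7
  endloop
 endfacet
 facet normal -0.891 0.410 0.196
  outer loop
   vertex 2.5 4.4 4.6
   vertex 1.5 2.8 3.4
   vertex 1.9 3.0 4.8
  endloop
 endfacet
 facet normal -0.630 0.678 -0.379
  outer loop
   vertex 2.5 4.4 4.6
   vertex 4.2 3.8 0.7
   vertex 1.5 2.8 3.4
  endloop
 endfacet
 facet normal 0.579 -0.378 0.722
  outer loop
   vertex 2.9 1.3 3.2
   vertex 4.7 3.1 2.7
   vertex 1.8 2.1 4.5
  endloop
 endfacet
 facet normal -0.293 -0.905 0.309
  outer loop
   vertex 2.9 1.3 3.2
   vertex 1.8 2.1 4.5
   vertex 1.7 0.8 0.6
  endloop
 endfacet
 facet normal 0.677 -0.720 -0.153
  outer loop
   vertex 2.9 1.3 3.2
   vertex 4.2 2.8 1.9
   vertex 4.7 3.1 2.7
  endloop
 endfacet
 facet normal 0.668 -0.725 -0.169
  outer loop
   vertex 2.9 1.3 3.2
   vertex 1.7 0.8 0.6
   vertex 4.2 2.8 1.9
  endloop
 endfacet
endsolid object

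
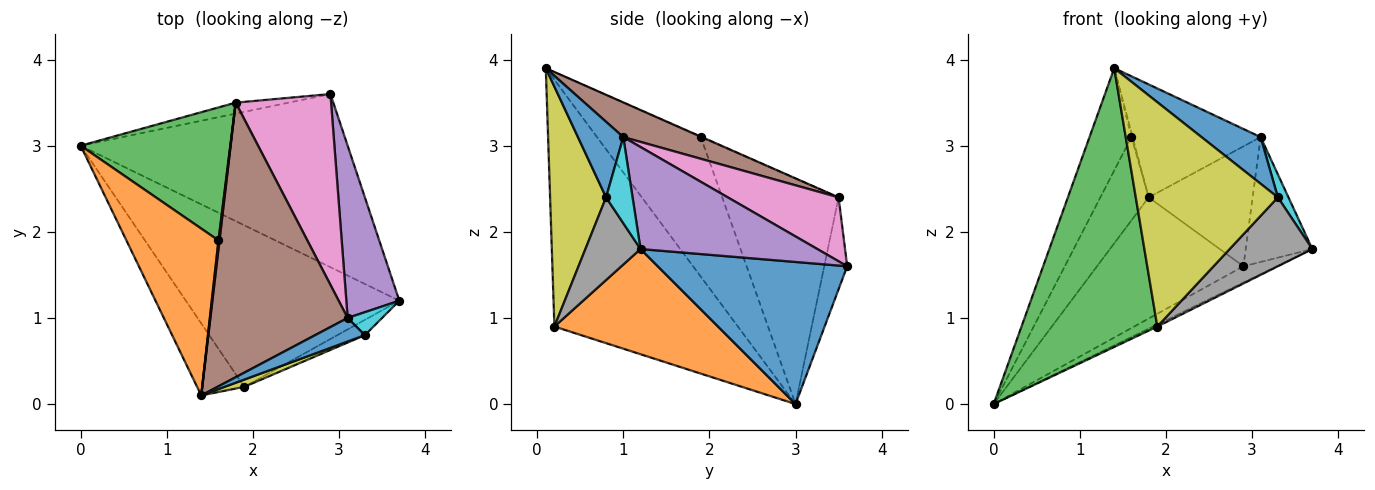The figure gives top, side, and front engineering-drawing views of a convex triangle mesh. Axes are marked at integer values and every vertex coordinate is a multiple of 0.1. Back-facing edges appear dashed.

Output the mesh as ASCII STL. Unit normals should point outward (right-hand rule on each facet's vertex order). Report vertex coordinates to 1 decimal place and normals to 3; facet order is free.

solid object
 facet normal 0.468 0.083 -0.880
  outer loop
   vertex 2.9 3.6 1.6
   vertex 3.7 1.2 1.8
   vertex 0.0 3.0 0.0
  endloop
 endfacet
 facet normal 0.442 0.012 -0.897
  outer loop
   vertex 1.9 0.2 0.9
   vertex 0.0 3.0 0.0
   vertex 3.7 1.2 1.8
  endloop
 endfacet
 facet normal -0.794 -0.588 -0.152
  outer loop
   vertex 1.9 0.2 0.9
   vertex 1.4 0.1 3.9
   vertex 0.0 3.0 0.0
  endloop
 endfacet
 facet normal -0.154 0.984 -0.089
  outer loop
   vertex 1.8 3.5 2.4
   vertex 2.9 3.6 1.6
   vertex 0.0 3.0 0.0
  endloop
 endfacet
 facet normal 0.842 0.317 0.437
  outer loop
   vertex 3.1 1.0 3.1
   vertex 3.7 1.2 1.8
   vertex 2.9 3.6 1.6
  endloop
 endfacet
 facet normal 0.228 0.371 0.901
  outer loop
   vertex 3.1 1.0 3.1
   vertex 1.8 3.5 2.4
   vertex 1.4 0.1 3.9
  endloop
 endfacet
 facet normal 0.493 0.463 0.736
  outer loop
   vertex 3.1 1.0 3.1
   vertex 2.9 3.6 1.6
   vertex 1.8 3.5 2.4
  endloop
 endfacet
 facet normal 0.545 -0.818 -0.182
  outer loop
   vertex 3.3 0.8 2.4
   vertex 1.9 0.2 0.9
   vertex 3.7 1.2 1.8
  endloop
 endfacet
 facet normal 0.366 -0.930 0.030
  outer loop
   vertex 3.3 0.8 2.4
   vertex 1.4 0.1 3.9
   vertex 1.9 0.2 0.9
  endloop
 endfacet
 facet normal 0.870 -0.348 0.348
  outer loop
   vertex 3.3 0.8 2.4
   vertex 3.7 1.2 1.8
   vertex 3.1 1.0 3.1
  endloop
 endfacet
 facet normal 0.565 -0.737 0.372
  outer loop
   vertex 3.3 0.8 2.4
   vertex 3.1 1.0 3.1
   vertex 1.4 0.1 3.9
  endloop
 endfacet
 facet normal -0.791 0.320 0.522
  outer loop
   vertex 1.6 1.9 3.1
   vertex 0.0 3.0 0.0
   vertex 1.4 0.1 3.9
  endloop
 endfacet
 facet normal -0.787 0.327 0.522
  outer loop
   vertex 1.6 1.9 3.1
   vertex 1.8 3.5 2.4
   vertex 0.0 3.0 0.0
  endloop
 endfacet
 facet normal -0.408 0.408 0.816
  outer loop
   vertex 1.6 1.9 3.1
   vertex 1.4 0.1 3.9
   vertex 1.8 3.5 2.4
  endloop
 endfacet
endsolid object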